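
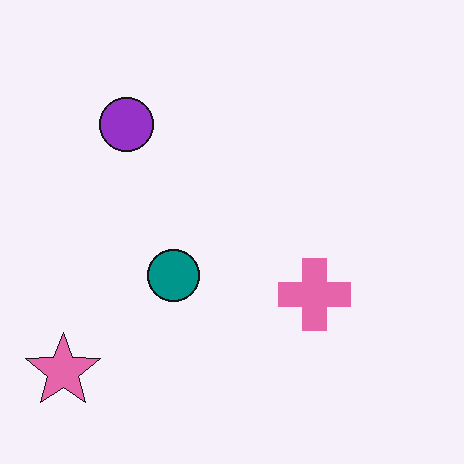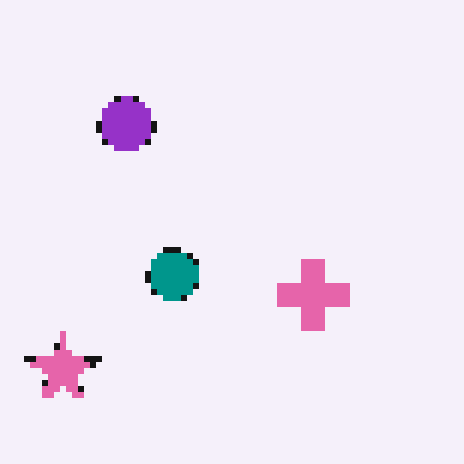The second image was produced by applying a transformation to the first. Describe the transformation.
This is the original image pixelated into visible square blocks.

Shapes are reduced to large square blocks; fine edges and outlines are lost — a downscale-then-upscale (mosaic) effect.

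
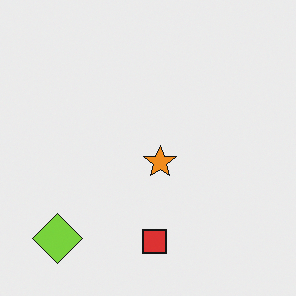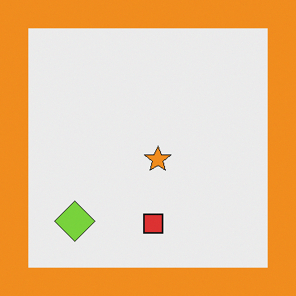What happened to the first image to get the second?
Framed with a orange border.

A solid orange frame runs around the edge of the second image, with the content slightly shrunk inside it.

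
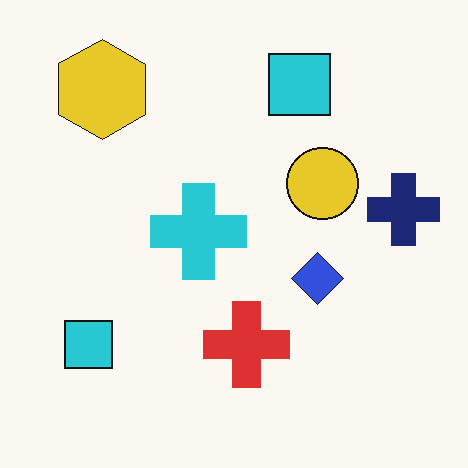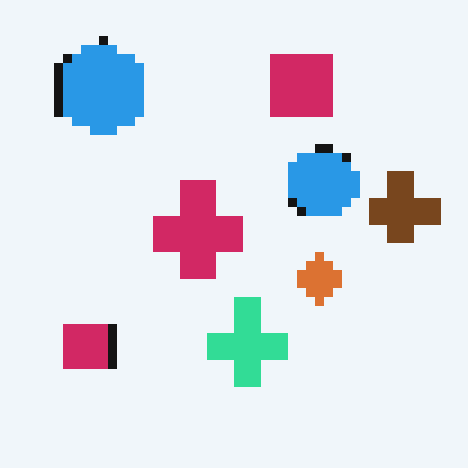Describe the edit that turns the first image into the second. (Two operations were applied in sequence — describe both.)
The transformation is: hue-shifted by a moderate amount, then coarsely pixelated.

Every shape's color has rotated by the same amount around the hue wheel — a uniform hue shift. Shapes are reduced to large square blocks; fine edges and outlines are lost — a downscale-then-upscale (mosaic) effect.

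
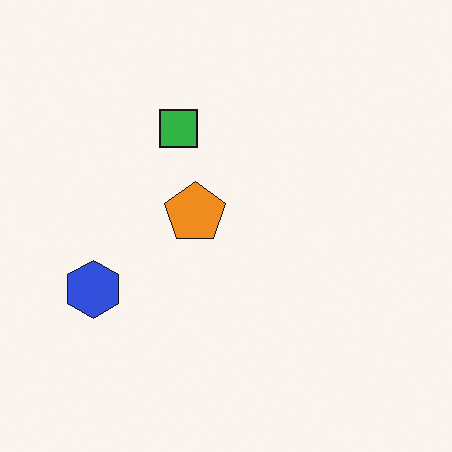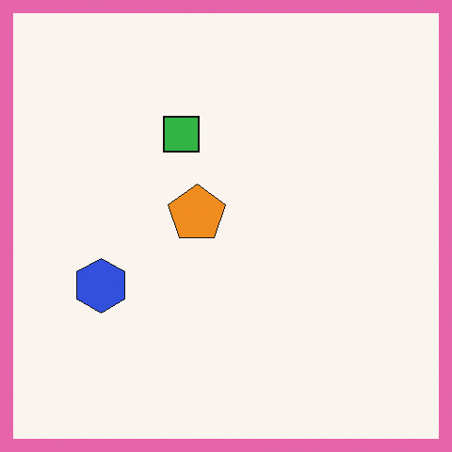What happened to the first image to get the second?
It was framed with a pink border.

A solid pink frame runs around the edge of the second image, with the content slightly shrunk inside it.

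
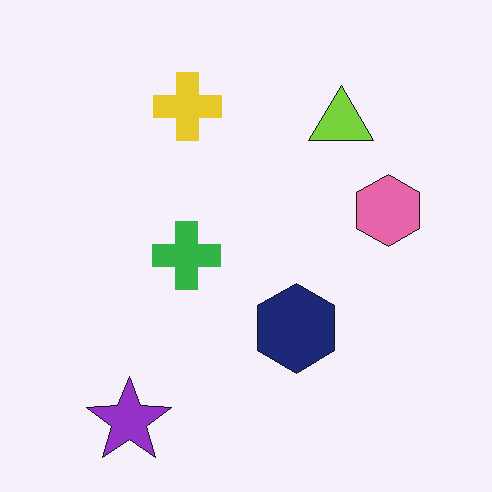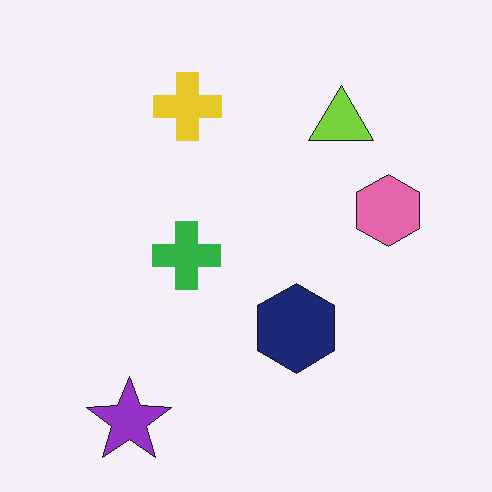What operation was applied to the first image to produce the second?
This is the original image given moderate JPEG compression.

Blocky 8×8 compression artifacts appear around shape edges and the flat background shows ringing — characteristic JPEG degradation.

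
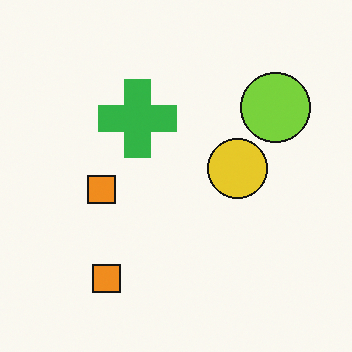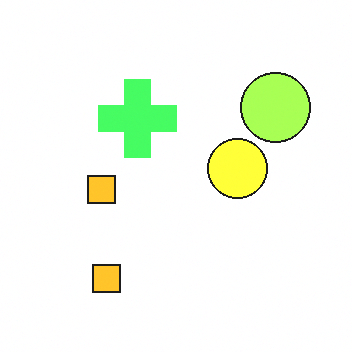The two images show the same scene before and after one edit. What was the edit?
The image was noticeably brightened.

Every pixel — background and shapes alike — is uniformly brightened.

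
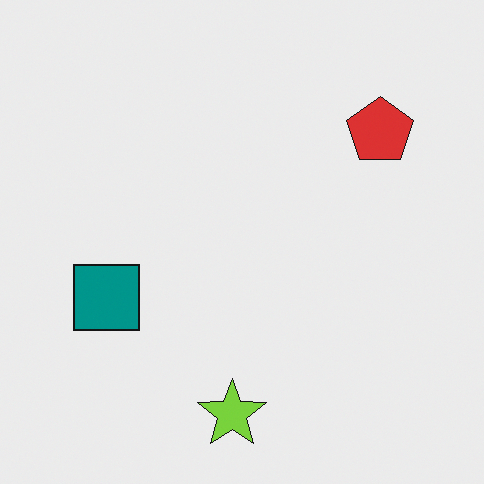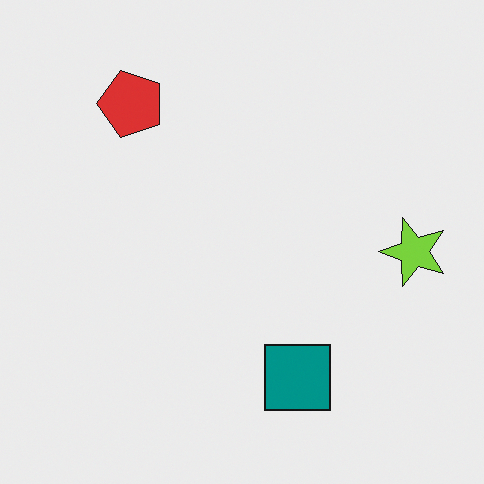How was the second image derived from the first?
The image was rotated 90° counter-clockwise.

The red pentagon sits in the top-right of the first image and the top-left of the second — consistent with a whole-image 90° counter-clockwise rotation.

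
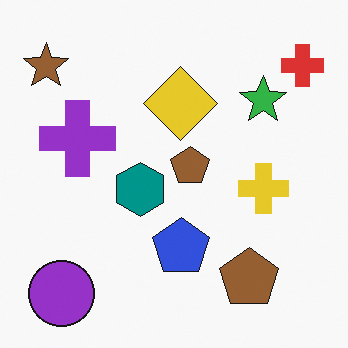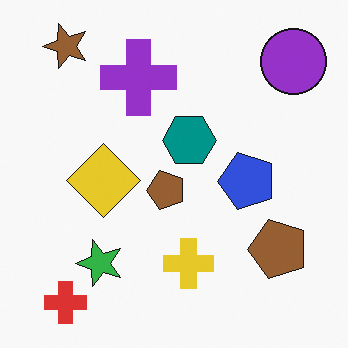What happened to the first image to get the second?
The image was transposed (reflected across the top-left ↔ bottom-right diagonal).

Shapes have swapped their row and column positions — what was in the top-right is now in the bottom-left — a diagonal reflection.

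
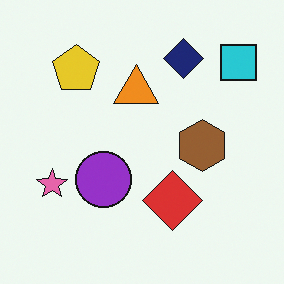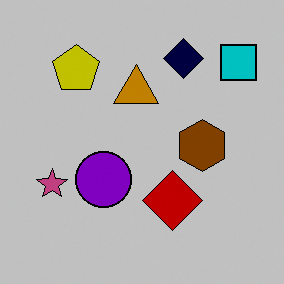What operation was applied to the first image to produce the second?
The transformation is: aggressively posterized.

Each flat color has snapped to a coarser quantized level — most visibly, the near-white background has dropped to a flat grey.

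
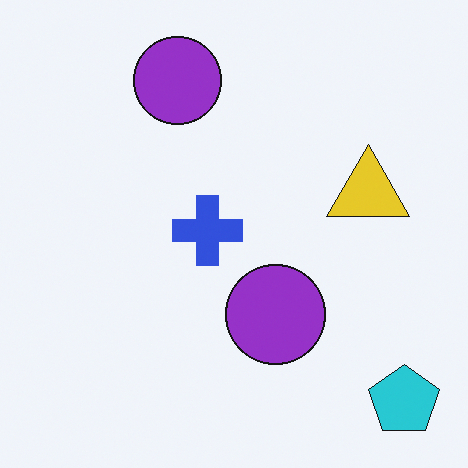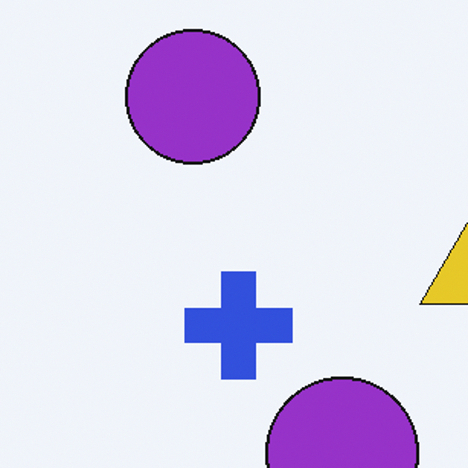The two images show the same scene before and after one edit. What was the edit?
The image was cropped slightly and scaled back up.

The visible shapes are larger and the field of view is narrower; shapes near the original edges may be partly or wholly outside the frame — a crop-and-rescale.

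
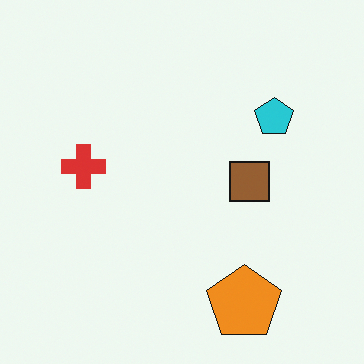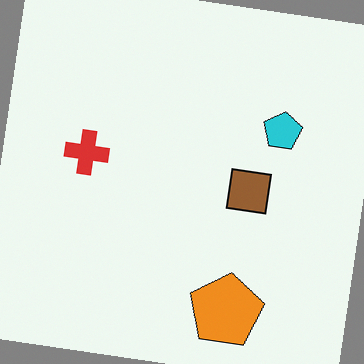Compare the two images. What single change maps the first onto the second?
Rotated clockwise by a few degrees.

Every shape is tilted by the same angle and the image corners show triangular fill wedges — a whole-image rotation by a non-right angle.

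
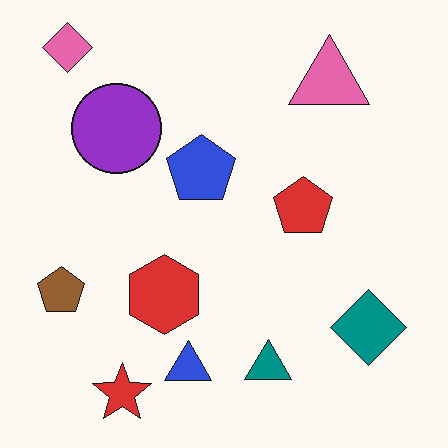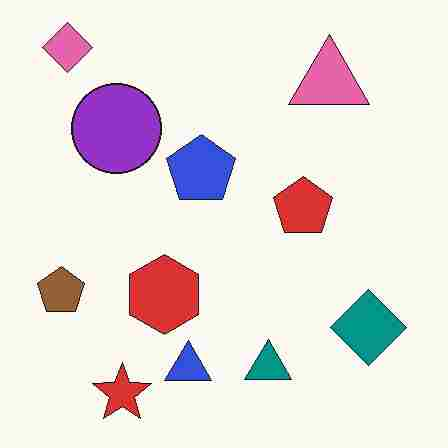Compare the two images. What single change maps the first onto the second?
This is the original image degraded with heavy JPEG compression.

Blocky 8×8 compression artifacts appear around shape edges and the flat background shows ringing — characteristic JPEG degradation.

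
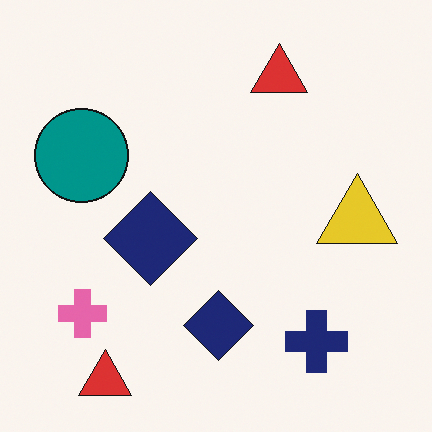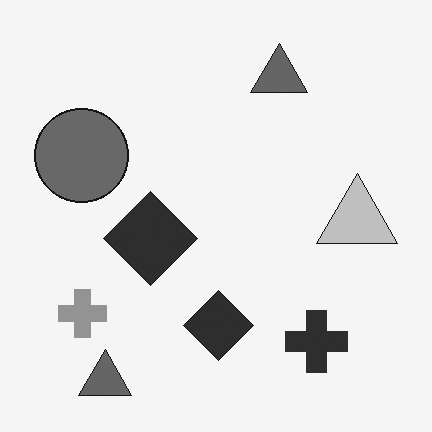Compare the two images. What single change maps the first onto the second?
It was converted to grayscale.

All color is removed — every shape is now a shade of grey.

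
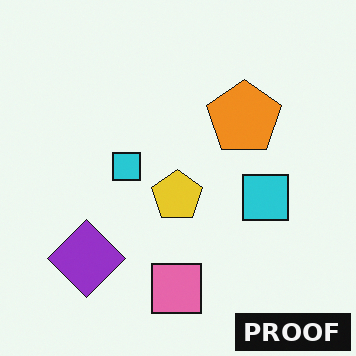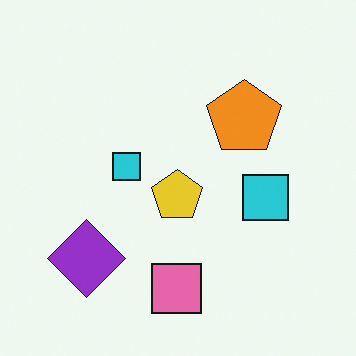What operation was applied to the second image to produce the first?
This is the original image watermarked with the text "PROOF" in the lower-right corner.

A dark label reading "PROOF" appears in the lower-right corner.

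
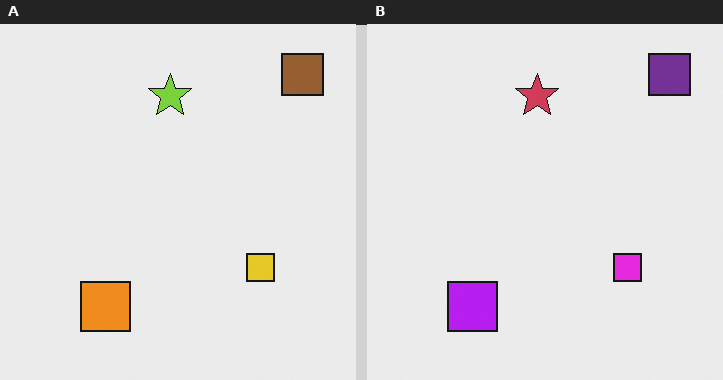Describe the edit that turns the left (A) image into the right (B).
The image was hue-shifted through roughly half the color wheel.

Every shape's color has rotated by the same amount around the hue wheel — a uniform hue shift.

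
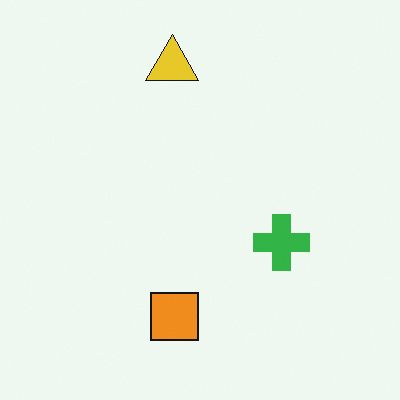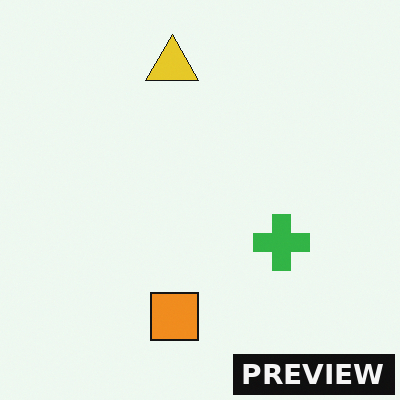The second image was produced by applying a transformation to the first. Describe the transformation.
This is the original image watermarked with the text "PREVIEW" in the lower-right corner.

A dark label reading "PREVIEW" appears in the lower-right corner.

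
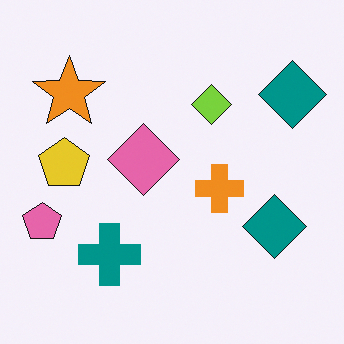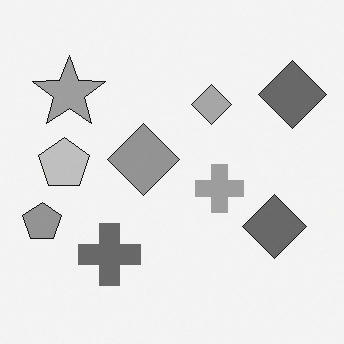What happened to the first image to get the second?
This is the original image converted to grayscale.

All color is removed — every shape is now a shade of grey.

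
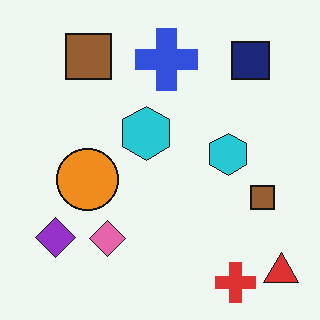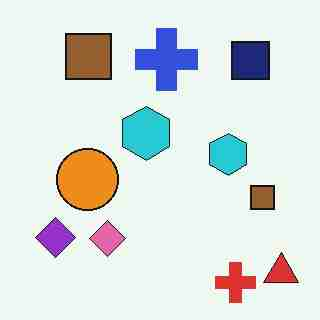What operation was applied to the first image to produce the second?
The transformation is: heavily JPEG-compressed with obvious blocking artifacts.

Blocky 8×8 compression artifacts appear around shape edges and the flat background shows ringing — characteristic JPEG degradation.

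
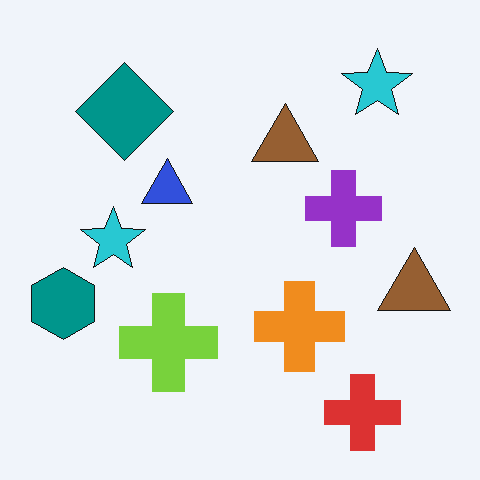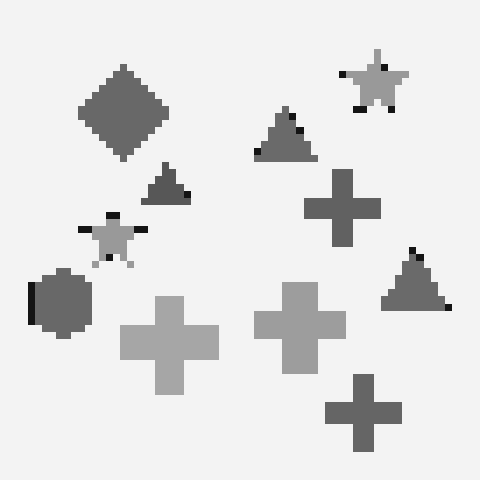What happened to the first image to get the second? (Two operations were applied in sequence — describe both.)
This is the original image converted to grayscale, then moderately pixelated.

All color is removed — every shape is now a shade of grey. Shapes are reduced to large square blocks; fine edges and outlines are lost — a downscale-then-upscale (mosaic) effect.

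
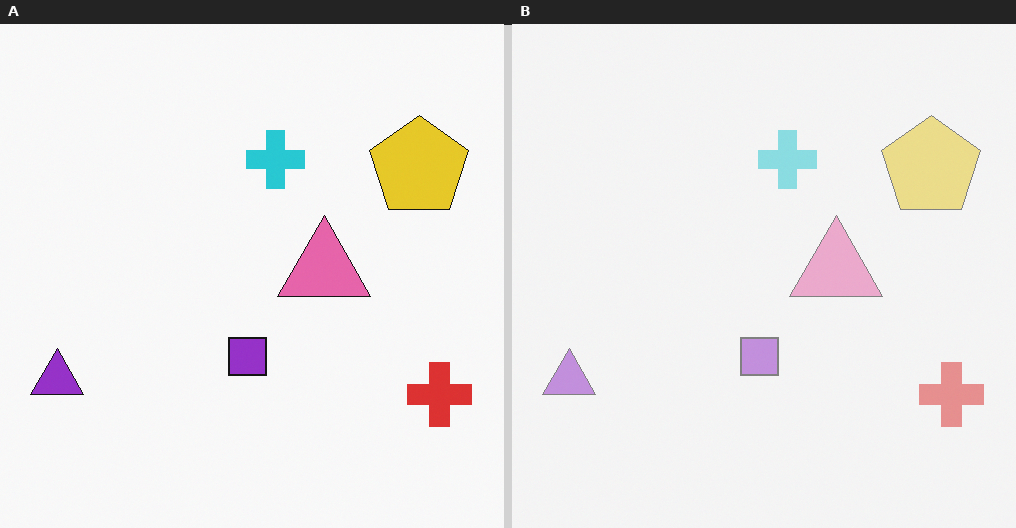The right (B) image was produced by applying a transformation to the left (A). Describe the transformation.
The image was given much lower contrast.

Tones are pushed toward mid-grey across the whole image — a global contrast change.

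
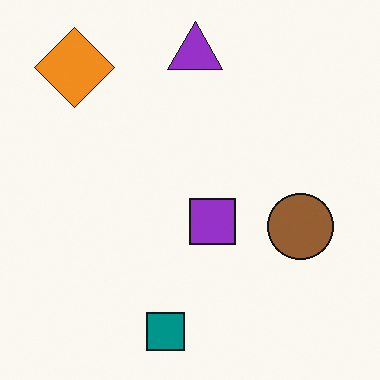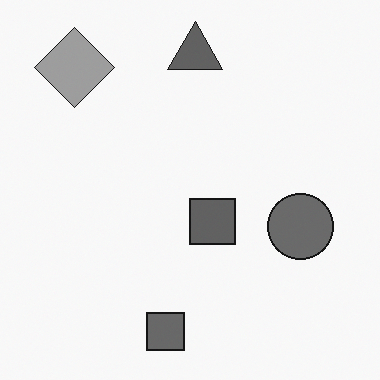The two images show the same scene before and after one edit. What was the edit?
Converted to grayscale.

All color is removed — every shape is now a shade of grey.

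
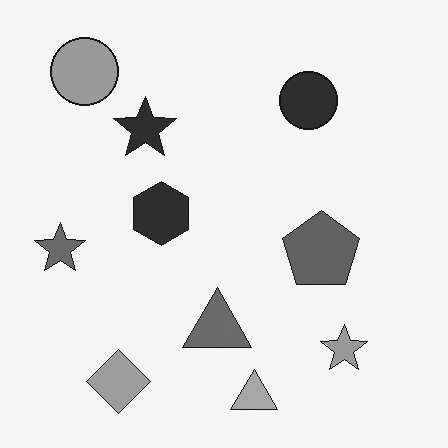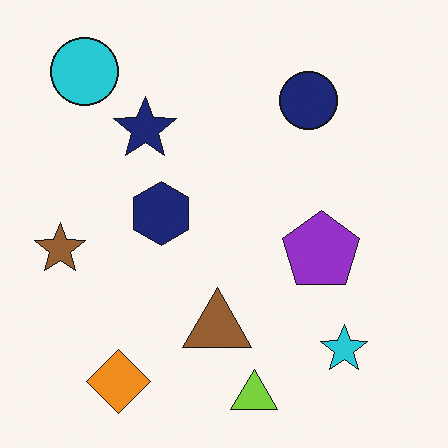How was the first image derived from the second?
It was converted to grayscale.

All color is removed — every shape is now a shade of grey.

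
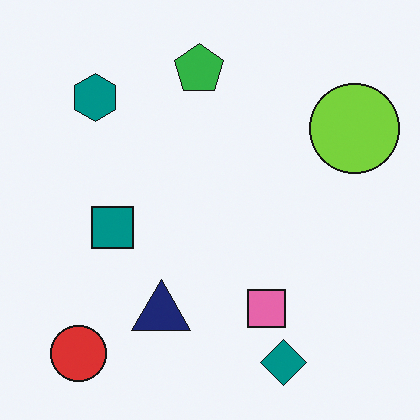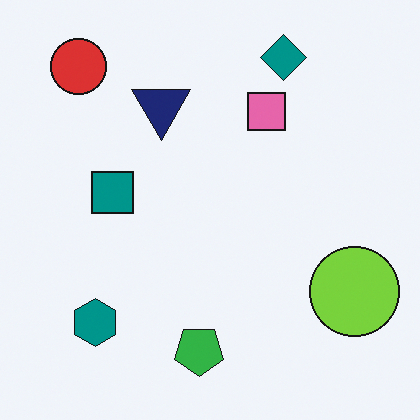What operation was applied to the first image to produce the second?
Flipped vertically (top ↔ bottom).

The teal diamond is in the bottom-right of the first image and the top-right of the second — shapes on opposite sides of the horizontal midline have swapped in a mirror flip.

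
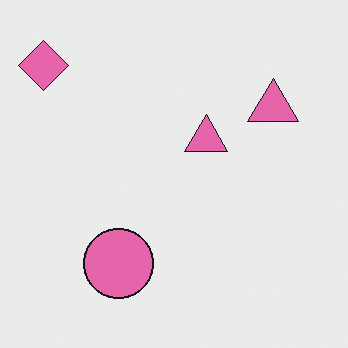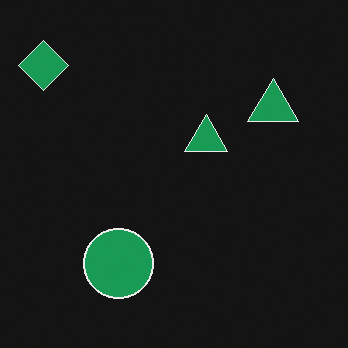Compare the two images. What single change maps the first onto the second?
Color-inverted (negative).

The light background has become dark and every shape's color is its complement — a photographic negative.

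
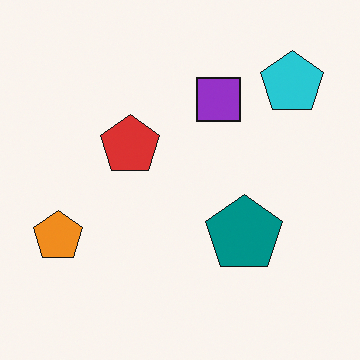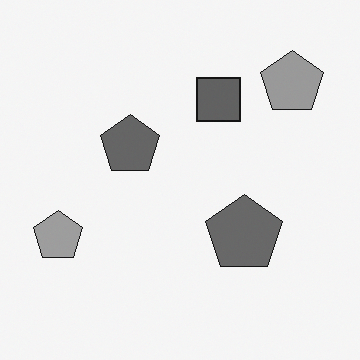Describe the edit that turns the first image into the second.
The transformation is: converted to grayscale.

All color is removed — every shape is now a shade of grey.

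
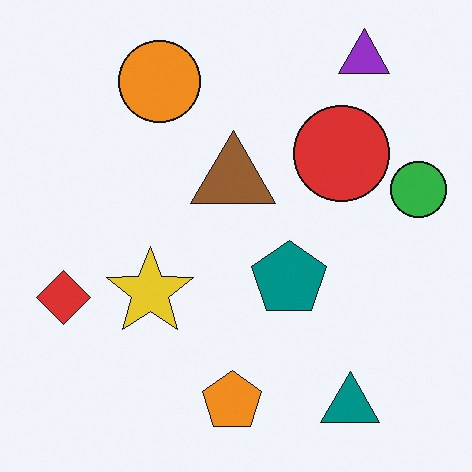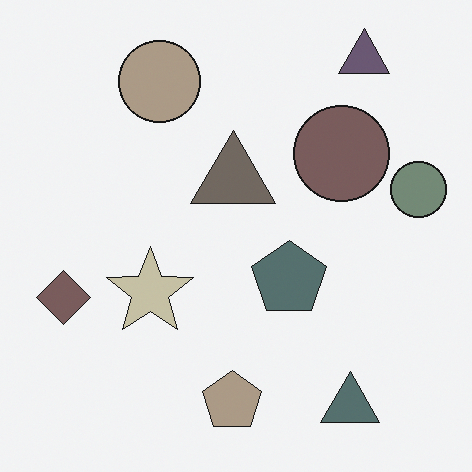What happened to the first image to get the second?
This is the original image made much more muted (saturation change).

All colors are more muted and greyish — a global saturation change.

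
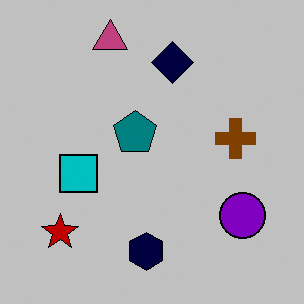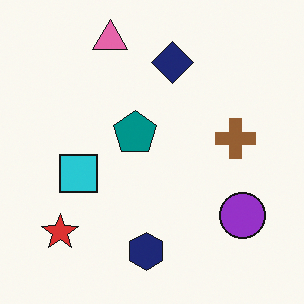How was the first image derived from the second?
It was aggressively posterized.

Each flat color has snapped to a coarser quantized level — most visibly, the near-white background has dropped to a flat grey.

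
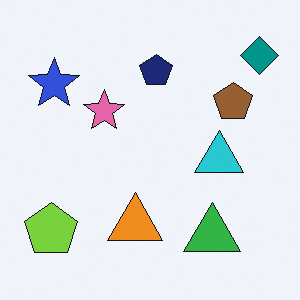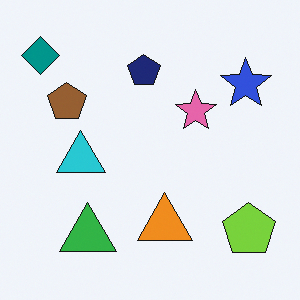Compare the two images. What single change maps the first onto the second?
The transformation is: flipped horizontally (left ↔ right).

The teal diamond is in the top-right of the first image and the top-left of the second — shapes on opposite sides of the vertical midline have swapped in a mirror flip.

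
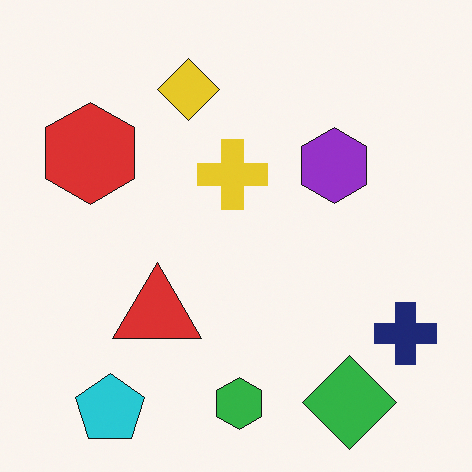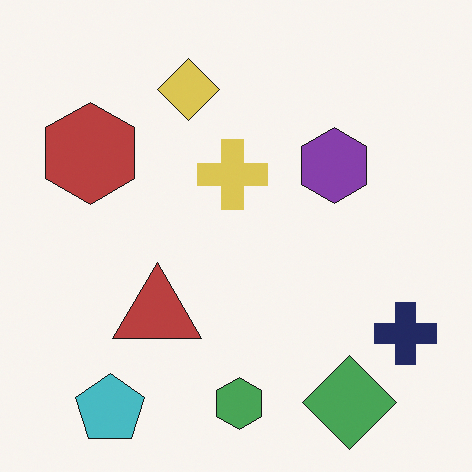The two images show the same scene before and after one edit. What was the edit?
Slightly desaturated.

All colors are more muted and greyish — a global saturation change.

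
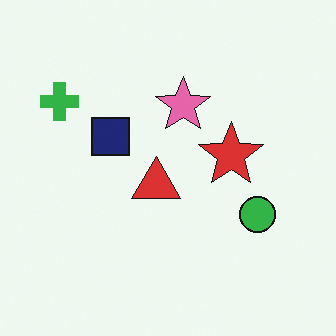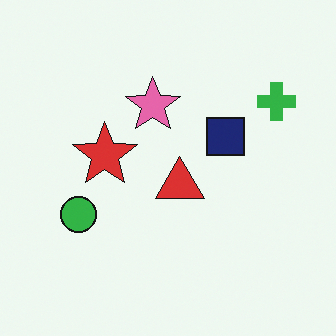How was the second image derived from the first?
Flipped horizontally (left ↔ right).

The green cross is in the top-left of the first image and the top-right of the second — shapes on opposite sides of the vertical midline have swapped in a mirror flip.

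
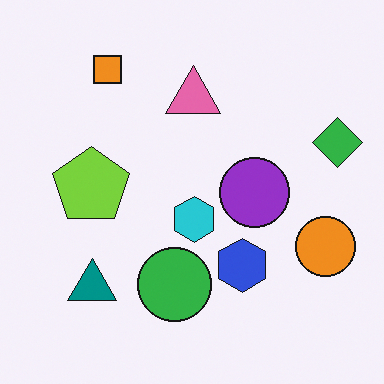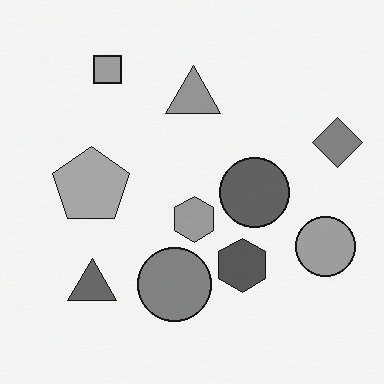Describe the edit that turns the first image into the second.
This is the original image converted to grayscale.

All color is removed — every shape is now a shade of grey.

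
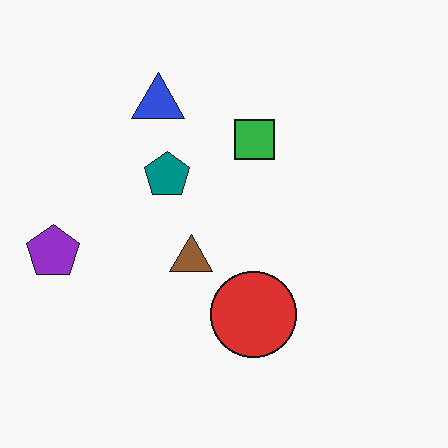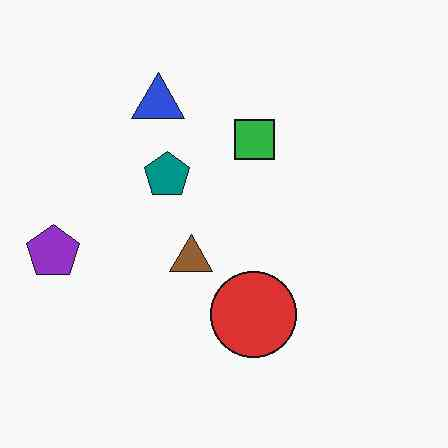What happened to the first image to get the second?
The transformation is: JPEG-compressed with visible artifacts.

Blocky 8×8 compression artifacts appear around shape edges and the flat background shows ringing — characteristic JPEG degradation.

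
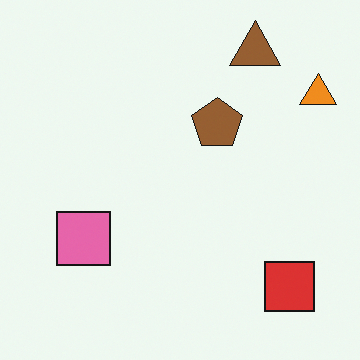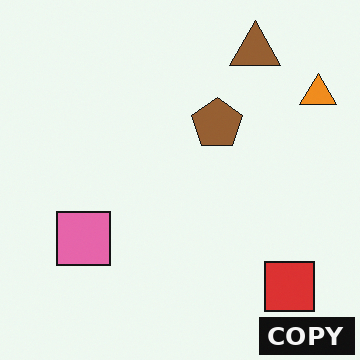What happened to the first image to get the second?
This is the original image watermarked with the text "COPY" in the lower-right corner.

A dark label reading "COPY" appears in the lower-right corner.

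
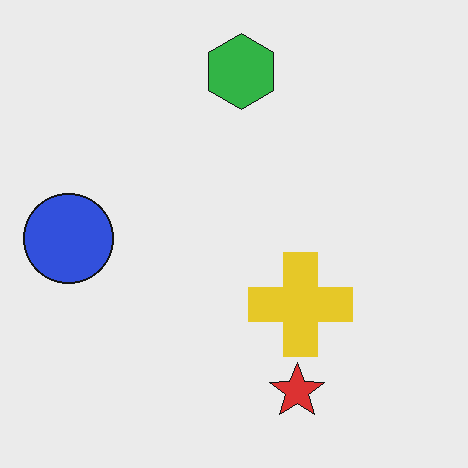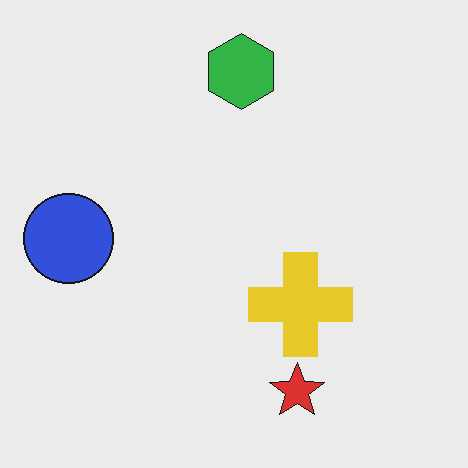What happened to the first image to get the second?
This is the original image given moderate JPEG compression.

Blocky 8×8 compression artifacts appear around shape edges and the flat background shows ringing — characteristic JPEG degradation.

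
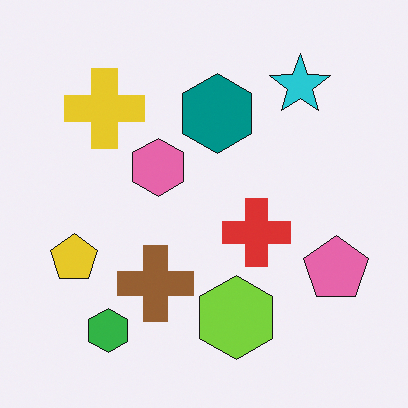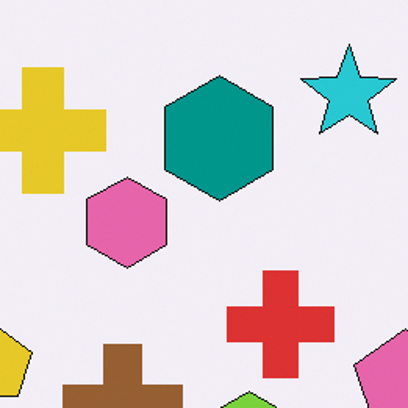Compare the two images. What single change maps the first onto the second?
The second image is the first cropped slightly and scaled back up.

The visible shapes are larger and the field of view is narrower; shapes near the original edges may be partly or wholly outside the frame — a crop-and-rescale.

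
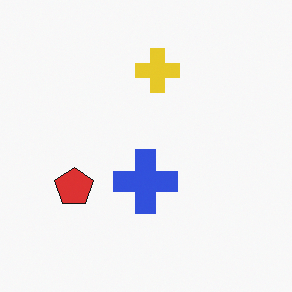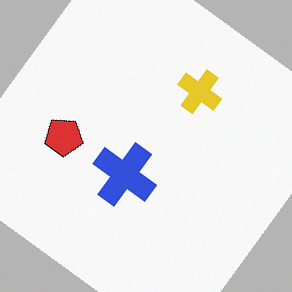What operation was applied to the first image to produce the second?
The image was rotated clockwise by a large amount — several tens of degrees.

Every shape is tilted by the same angle and the image corners show triangular fill wedges — a whole-image rotation by a non-right angle.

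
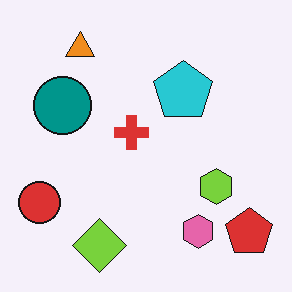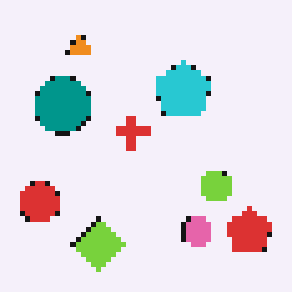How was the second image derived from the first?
The second image is the first mildly pixelated.

Shapes are reduced to large square blocks; fine edges and outlines are lost — a downscale-then-upscale (mosaic) effect.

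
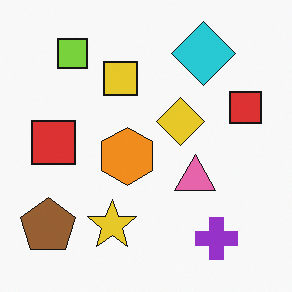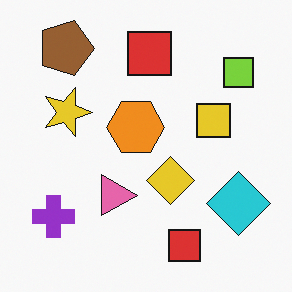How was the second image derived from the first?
It was rotated 90° clockwise.

The brown pentagon sits in the bottom-left of the first image and the top-left of the second — consistent with a whole-image 90° clockwise rotation.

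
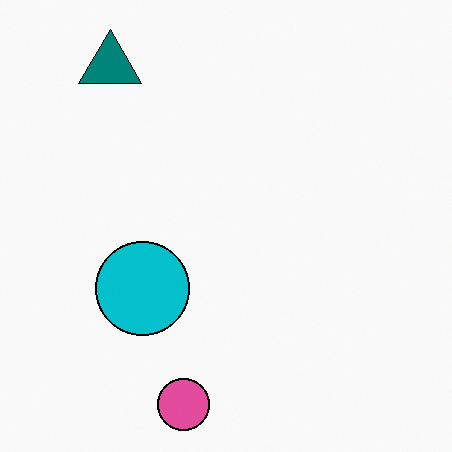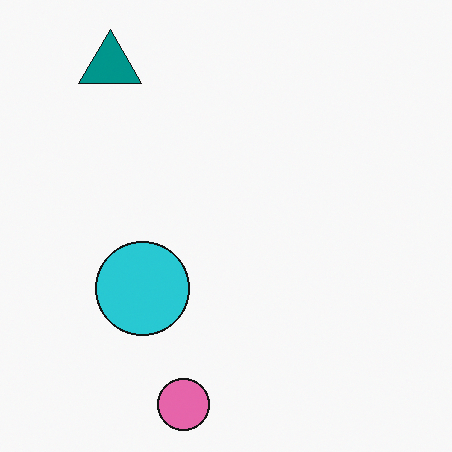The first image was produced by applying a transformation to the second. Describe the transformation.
This is the original image given slightly increased contrast.

Tones are pushed away from mid-grey across the whole image — a global contrast change.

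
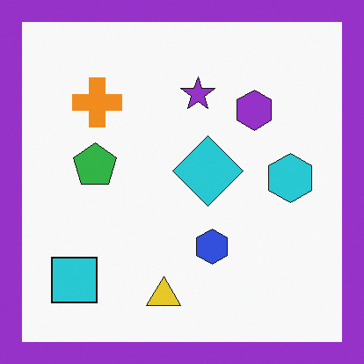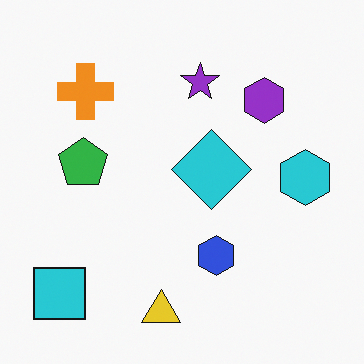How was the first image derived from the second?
The transformation is: framed with a purple border.

A solid purple frame runs around the edge of the first image, with the content slightly shrunk inside it.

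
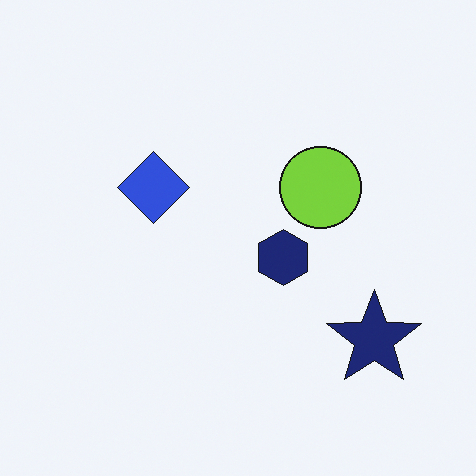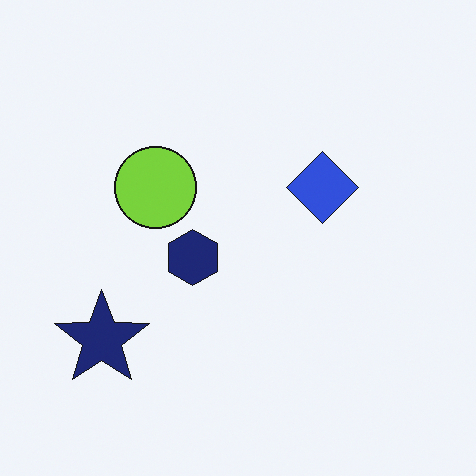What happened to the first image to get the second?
This is the original image flipped horizontally (left ↔ right).

The navy star is in the bottom-right of the first image and the bottom-left of the second — shapes on opposite sides of the vertical midline have swapped in a mirror flip.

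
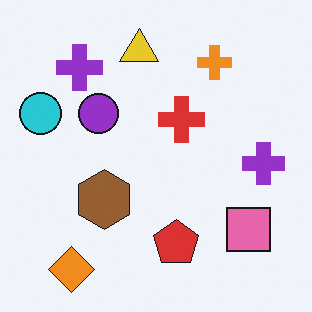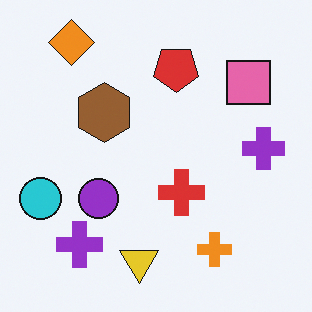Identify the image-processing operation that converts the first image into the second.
It was flipped vertically (top ↔ bottom).

The orange diamond is in the bottom-left of the first image and the top-left of the second — shapes on opposite sides of the horizontal midline have swapped in a mirror flip.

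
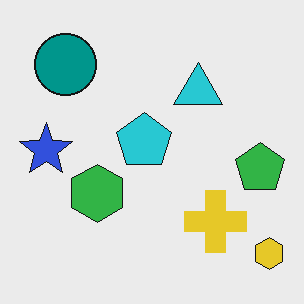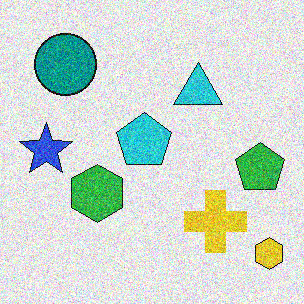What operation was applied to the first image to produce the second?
It was degraded with strong gaussian noise.

Random speckle covers the whole image, including the flat background.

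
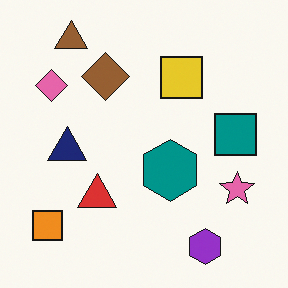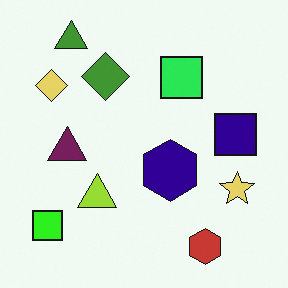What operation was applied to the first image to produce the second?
The second image is the first hue-shifted through roughly a third of the color wheel.

Every shape's color has rotated by the same amount around the hue wheel — a uniform hue shift.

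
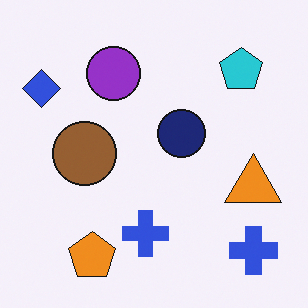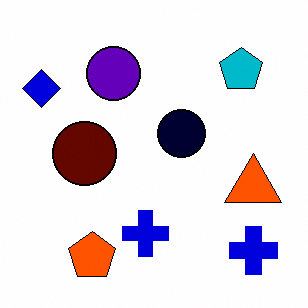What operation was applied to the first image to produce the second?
It was boosted in contrast.

Tones are pushed away from mid-grey across the whole image — a global contrast change.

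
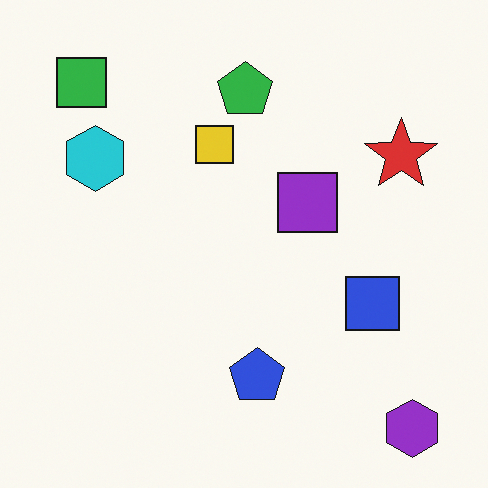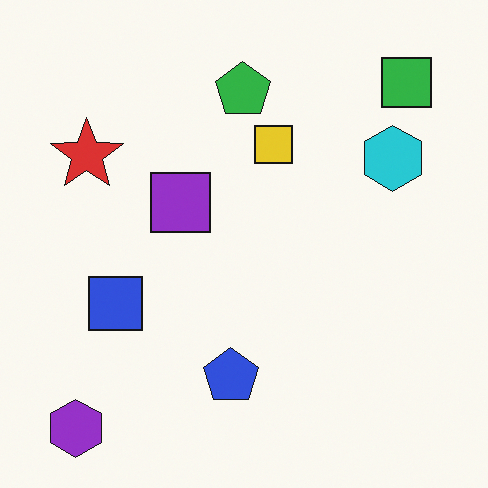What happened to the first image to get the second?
The image was flipped horizontally (left ↔ right).

The purple hexagon is in the bottom-right of the first image and the bottom-left of the second — shapes on opposite sides of the vertical midline have swapped in a mirror flip.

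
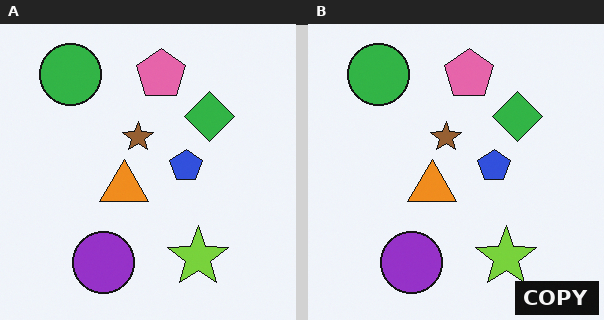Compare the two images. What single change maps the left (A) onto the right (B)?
The right (B) image is the left (A) watermarked with the text "COPY" in the lower-right corner.

A dark label reading "COPY" appears in the lower-right corner.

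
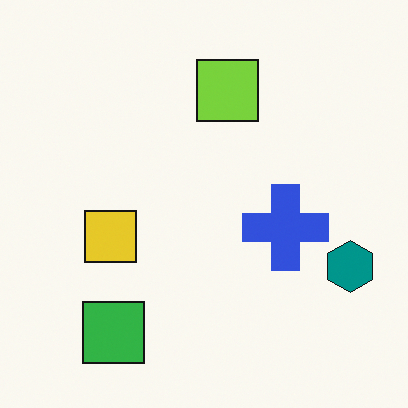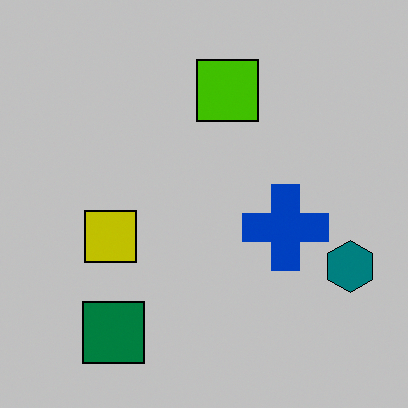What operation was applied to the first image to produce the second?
The transformation is: heavily posterized to just a handful of flat colors.

Each flat color has snapped to a coarser quantized level — most visibly, the near-white background has dropped to a flat grey.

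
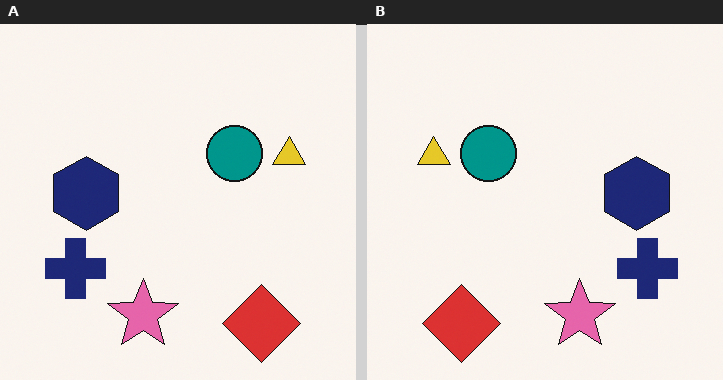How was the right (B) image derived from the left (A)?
The transformation is: flipped horizontally (left ↔ right).

The yellow triangle is in the right of the left (A) image and the left of the right (B) — shapes on opposite sides of the vertical midline have swapped in a mirror flip.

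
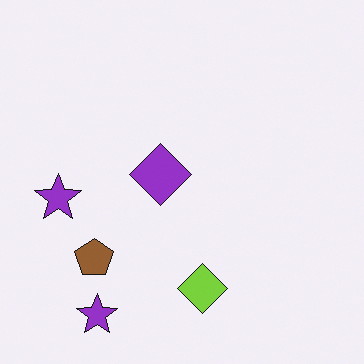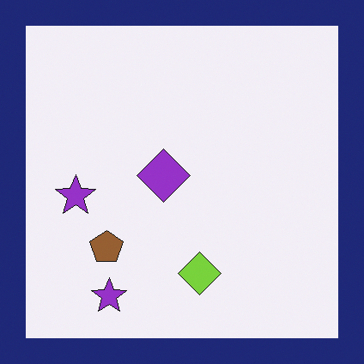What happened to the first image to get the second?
It was framed with a navy border.

A solid navy frame runs around the edge of the second image, with the content slightly shrunk inside it.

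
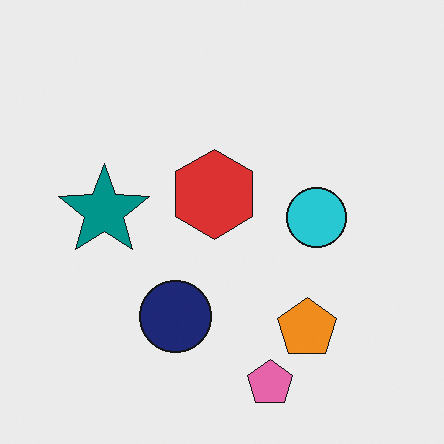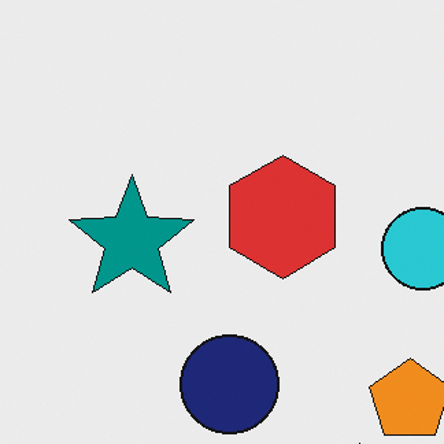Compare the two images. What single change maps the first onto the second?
The second image is the first cropped slightly and scaled back up.

The visible shapes are larger and the field of view is narrower; shapes near the original edges may be partly or wholly outside the frame — a crop-and-rescale.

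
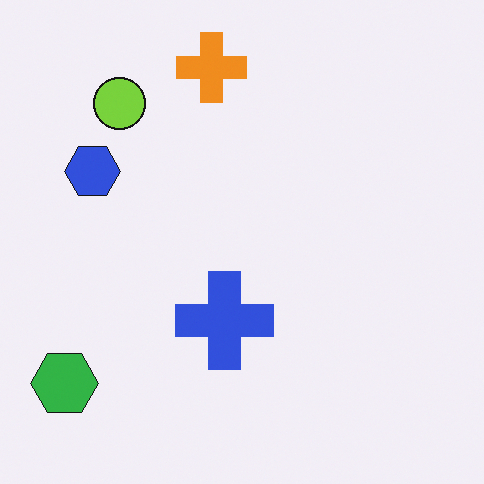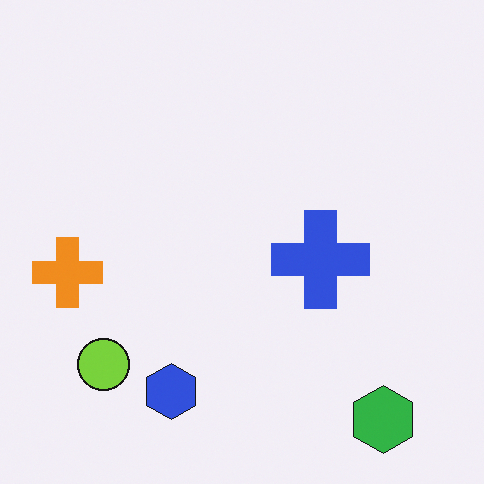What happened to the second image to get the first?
It was rotated 90° clockwise.

The green hexagon sits in the bottom-right of the second image and the bottom-left of the first — consistent with a whole-image 90° clockwise rotation.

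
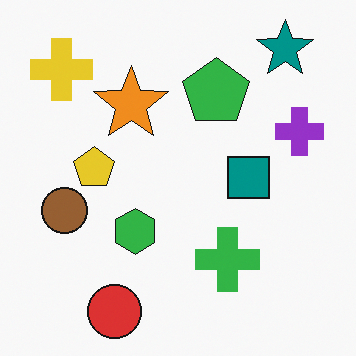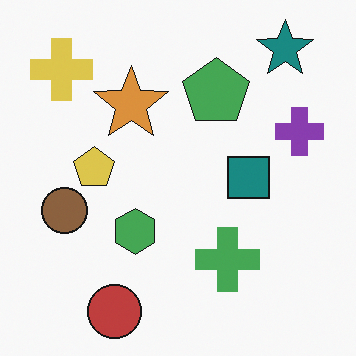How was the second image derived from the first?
The transformation is: slightly desaturated.

All colors are more muted and greyish — a global saturation change.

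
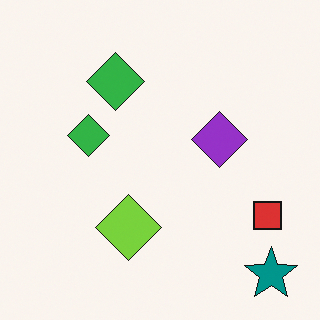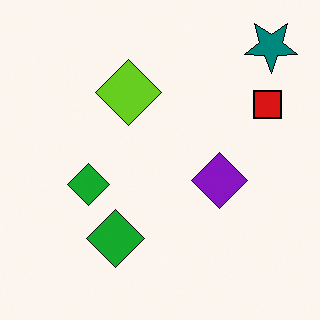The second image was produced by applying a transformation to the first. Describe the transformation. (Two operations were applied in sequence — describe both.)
It was given slightly increased contrast, then flipped vertically (top ↔ bottom).

Tones are pushed away from mid-grey across the whole image — a global contrast change. The teal star is in the bottom-right of the first image and the top-right of the second — shapes on opposite sides of the horizontal midline have swapped in a mirror flip.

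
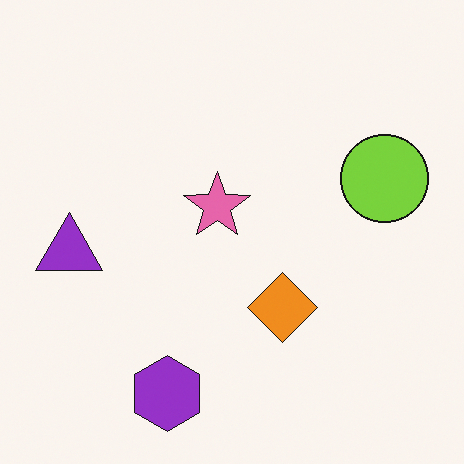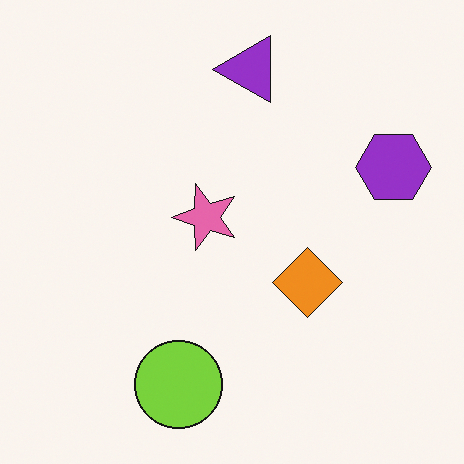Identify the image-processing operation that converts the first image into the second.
The image was transposed (reflected across the top-left ↔ bottom-right diagonal).

Shapes have swapped their row and column positions — what was in the top-right is now in the bottom-left — a diagonal reflection.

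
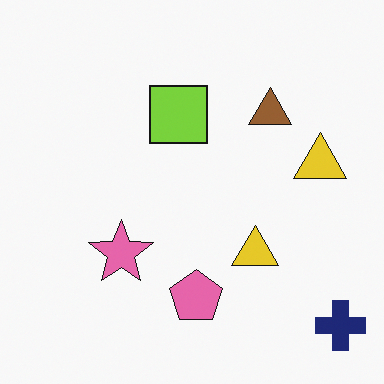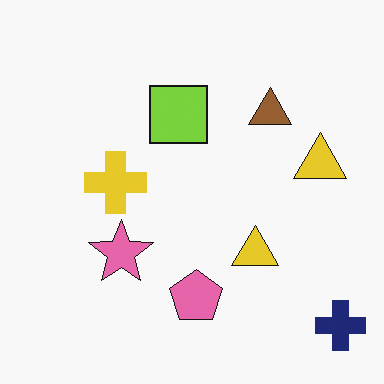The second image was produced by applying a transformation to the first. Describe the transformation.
The image was overlaid with an additional yellow cross.

A yellow cross appears in the second image that is absent from the first.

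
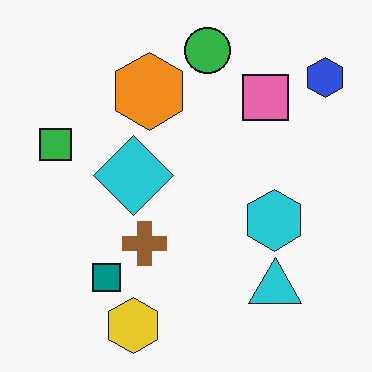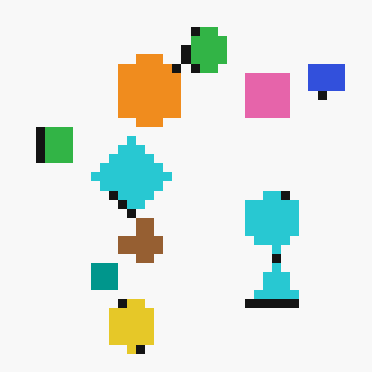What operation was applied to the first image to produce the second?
The second image is the first heavily pixelated into large blocks.

Shapes are reduced to large square blocks; fine edges and outlines are lost — a downscale-then-upscale (mosaic) effect.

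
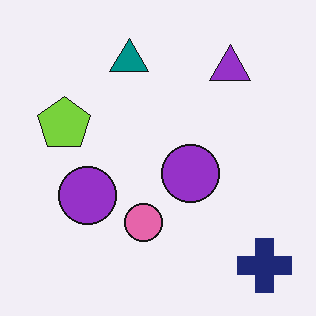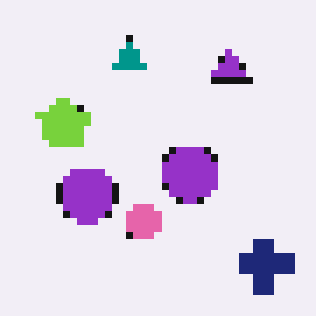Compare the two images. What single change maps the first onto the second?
The transformation is: pixelated into visible square blocks.

Shapes are reduced to large square blocks; fine edges and outlines are lost — a downscale-then-upscale (mosaic) effect.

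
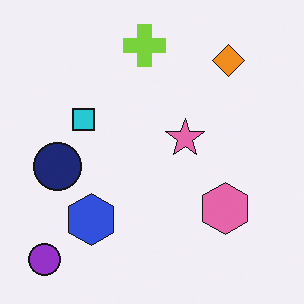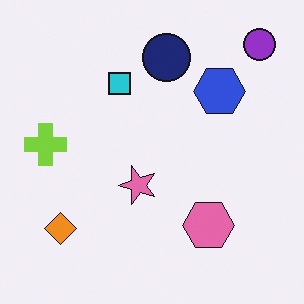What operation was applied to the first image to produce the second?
Transposed (reflected across the top-left ↔ bottom-right diagonal).

Shapes have swapped their row and column positions — what was in the top-right is now in the bottom-left — a diagonal reflection.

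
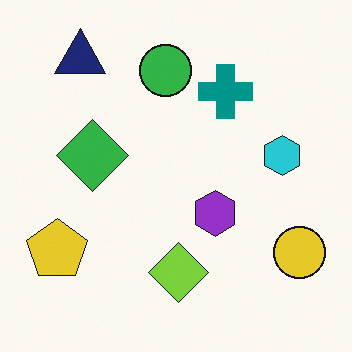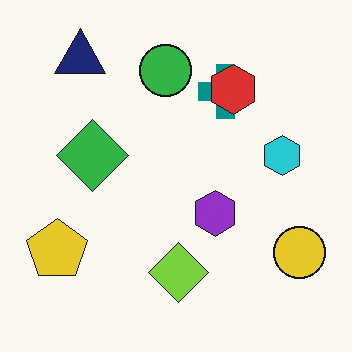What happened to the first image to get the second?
This is the original image overlaid with an additional red hexagon.

A red hexagon appears in the second image that is absent from the first.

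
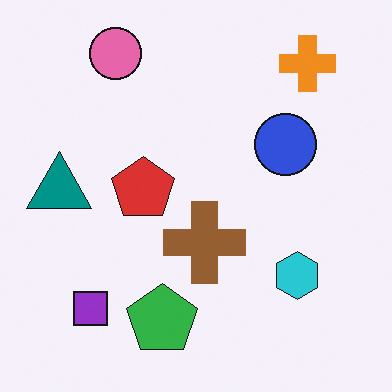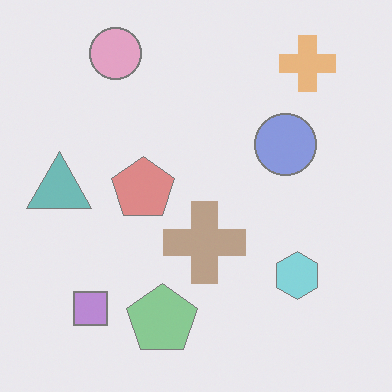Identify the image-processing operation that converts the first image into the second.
It was washed out (contrast reduced).

Tones are pushed toward mid-grey across the whole image — a global contrast change.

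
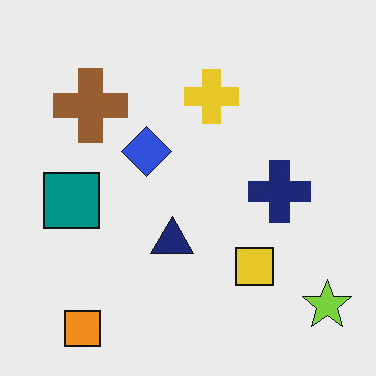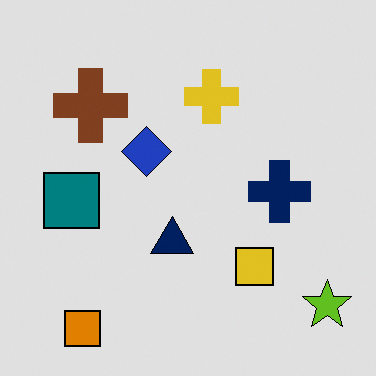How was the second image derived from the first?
This is the original image posterized to a reduced palette.

Each flat color has snapped to a coarser quantized level — most visibly, the near-white background has dropped to a flat grey.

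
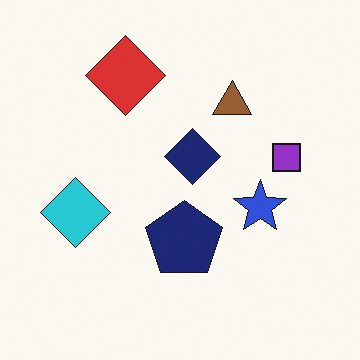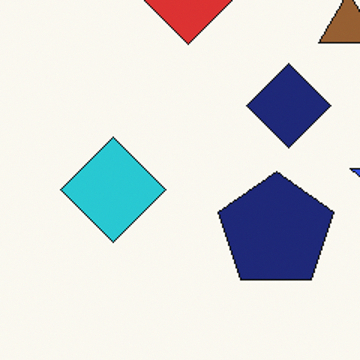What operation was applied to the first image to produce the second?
Cropped slightly and scaled back up.

The visible shapes are larger and the field of view is narrower; shapes near the original edges may be partly or wholly outside the frame — a crop-and-rescale.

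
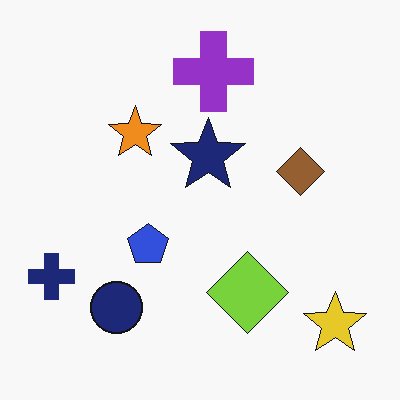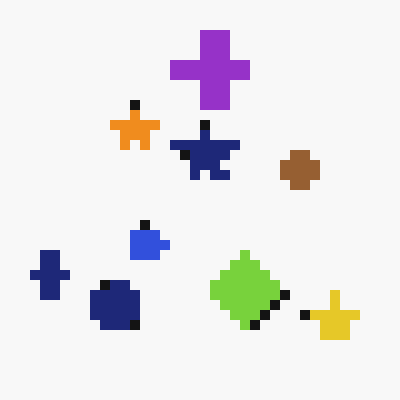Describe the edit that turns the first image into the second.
Coarsely pixelated.

Shapes are reduced to large square blocks; fine edges and outlines are lost — a downscale-then-upscale (mosaic) effect.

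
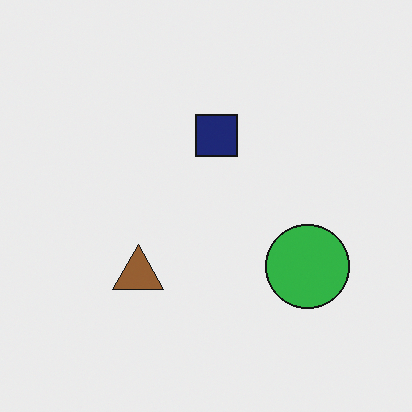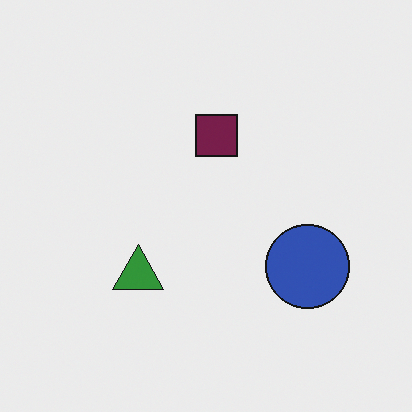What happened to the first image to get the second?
The transformation is: hue-shifted by a moderate amount.

Every shape's color has rotated by the same amount around the hue wheel — a uniform hue shift.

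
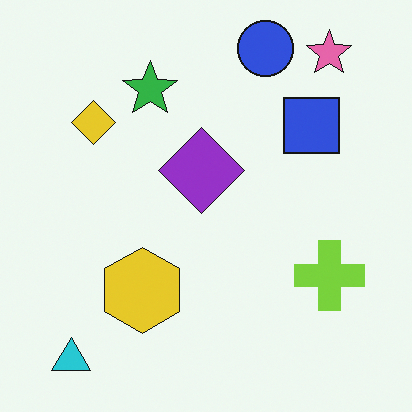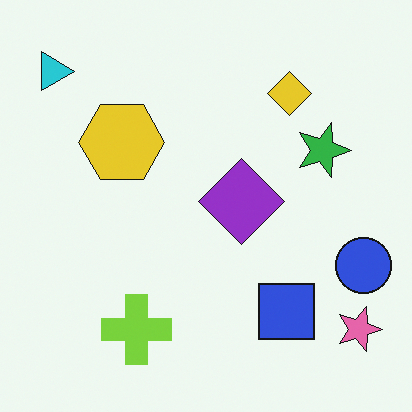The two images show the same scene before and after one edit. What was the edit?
The second image is the first rotated 90° clockwise.

The cyan triangle sits in the bottom-left of the first image and the top-left of the second — consistent with a whole-image 90° clockwise rotation.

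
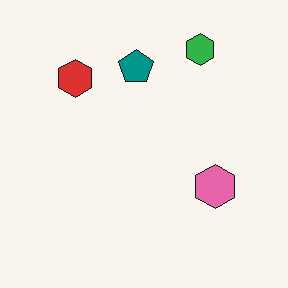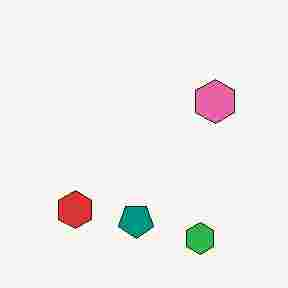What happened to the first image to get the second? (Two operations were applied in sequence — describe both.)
The image was flipped vertically (top ↔ bottom), then heavily JPEG-compressed with obvious blocking artifacts.

The green hexagon is in the top-right of the first image and the bottom-right of the second — shapes on opposite sides of the horizontal midline have swapped in a mirror flip. Blocky 8×8 compression artifacts appear around shape edges and the flat background shows ringing — characteristic JPEG degradation.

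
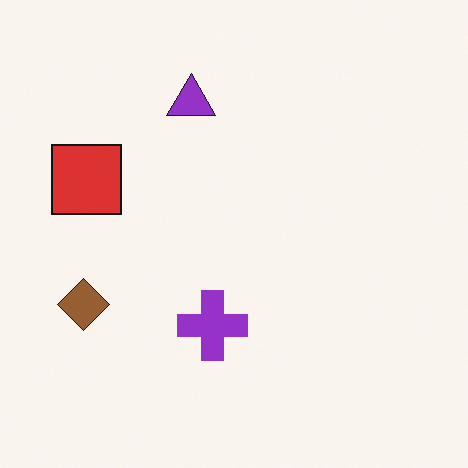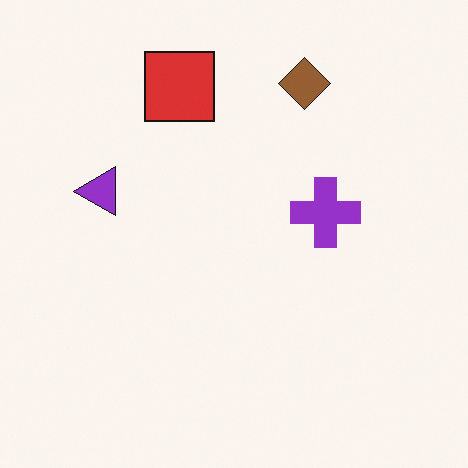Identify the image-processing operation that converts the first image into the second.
The transformation is: transposed (reflected across the top-left ↔ bottom-right diagonal).

Shapes have swapped their row and column positions — what was in the top-right is now in the bottom-left — a diagonal reflection.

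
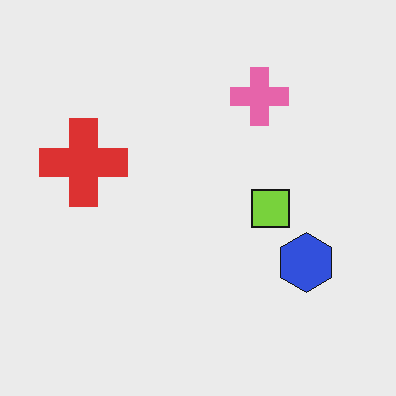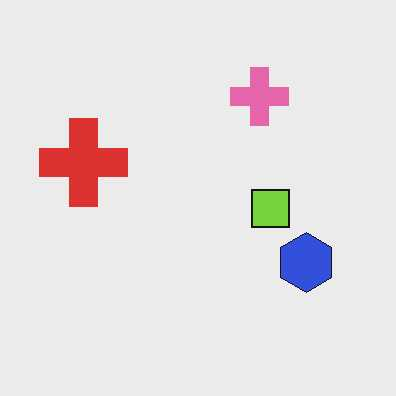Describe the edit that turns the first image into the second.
Given moderate JPEG compression.

Blocky 8×8 compression artifacts appear around shape edges and the flat background shows ringing — characteristic JPEG degradation.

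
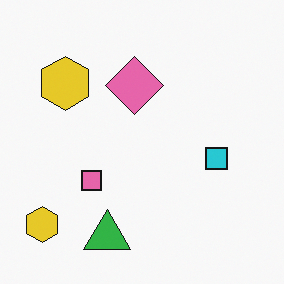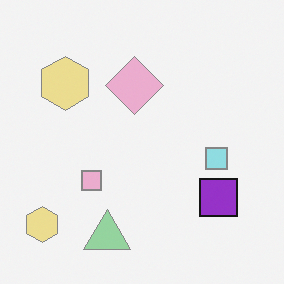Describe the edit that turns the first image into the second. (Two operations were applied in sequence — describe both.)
Given much lower contrast, then overlaid with an additional purple square.

Tones are pushed toward mid-grey across the whole image — a global contrast change. A purple square appears in the second image that is absent from the first.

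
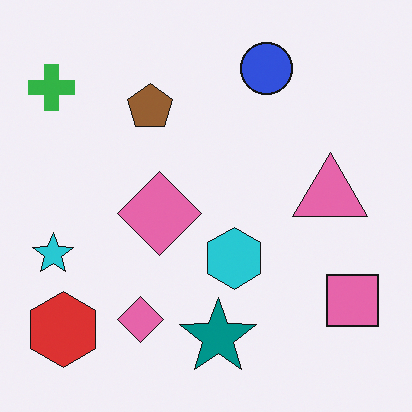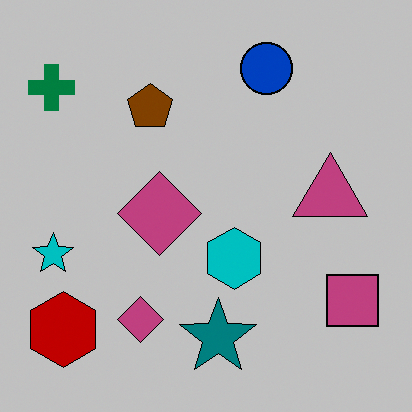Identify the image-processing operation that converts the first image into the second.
Heavily posterized to just a handful of flat colors.

Each flat color has snapped to a coarser quantized level — most visibly, the near-white background has dropped to a flat grey.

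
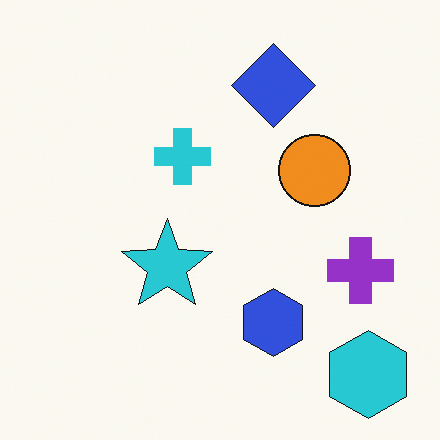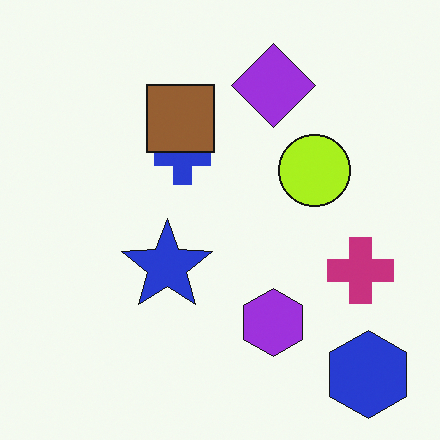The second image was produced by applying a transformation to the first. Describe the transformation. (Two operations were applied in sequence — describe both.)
It was hue-shifted slightly, then overlaid with an additional brown square.

Every shape's color has rotated by the same amount around the hue wheel — a uniform hue shift. A brown square appears in the second image that is absent from the first.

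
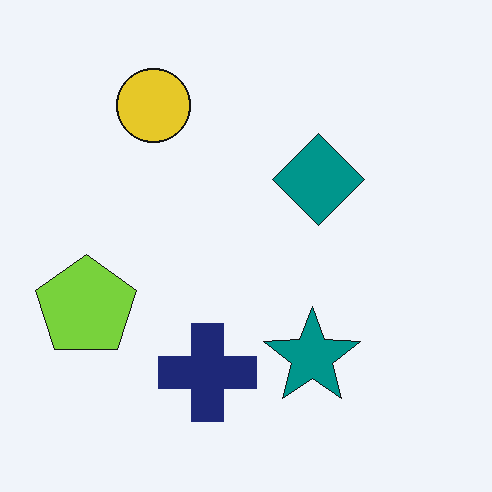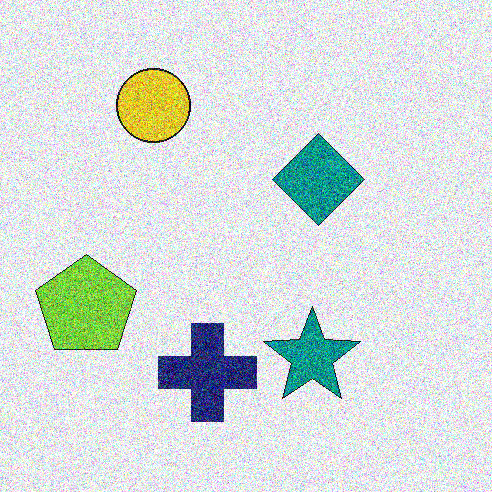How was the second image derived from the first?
The image was degraded with heavy additive noise.

Random speckle covers the whole image, including the flat background.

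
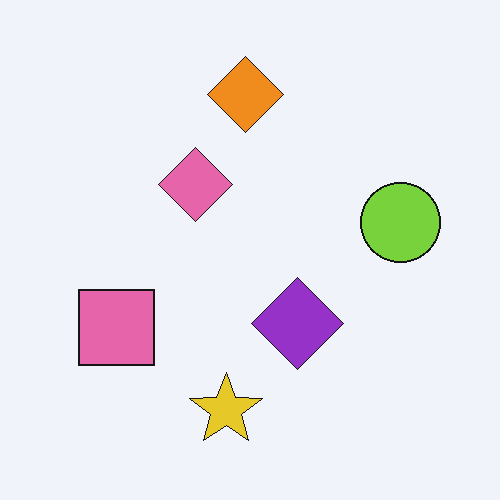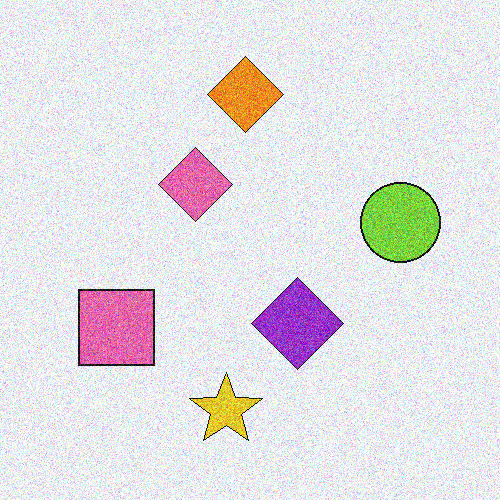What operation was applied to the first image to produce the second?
This is the original image degraded with strong gaussian noise.

Random speckle covers the whole image, including the flat background.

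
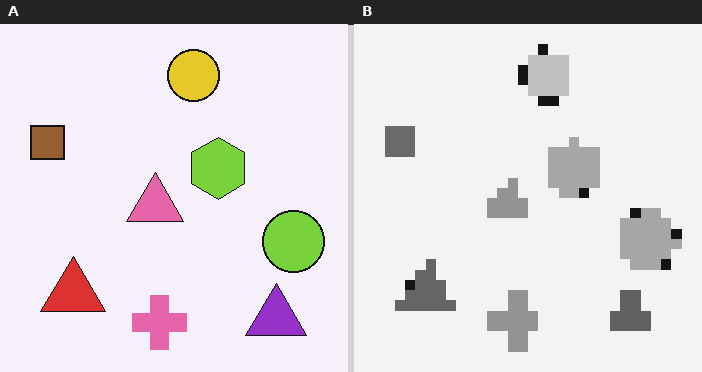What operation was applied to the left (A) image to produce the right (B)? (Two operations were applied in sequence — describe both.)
Heavily pixelated into large blocks, then converted to grayscale.

Shapes are reduced to large square blocks; fine edges and outlines are lost — a downscale-then-upscale (mosaic) effect. All color is removed — every shape is now a shade of grey.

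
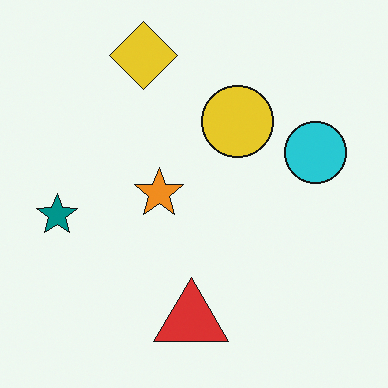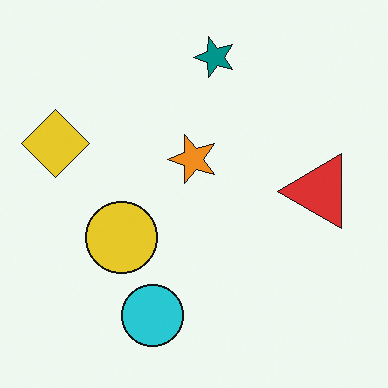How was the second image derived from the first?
The second image is the first transposed (reflected across the top-left ↔ bottom-right diagonal).

Shapes have swapped their row and column positions — what was in the top-right is now in the bottom-left — a diagonal reflection.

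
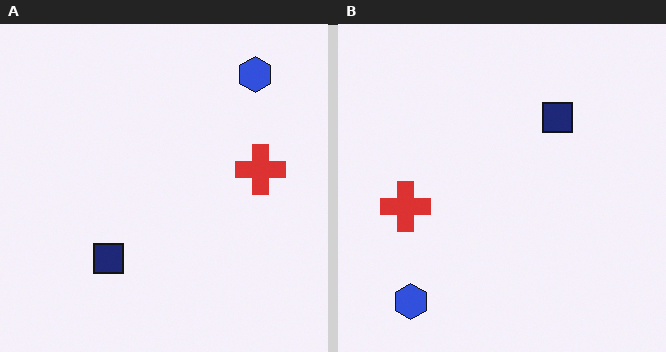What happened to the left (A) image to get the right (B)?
The transformation is: rotated 180°.

The blue hexagon sits in the top-right of the left (A) image and the bottom-left of the right (B) — consistent with a whole-image 180° rotation.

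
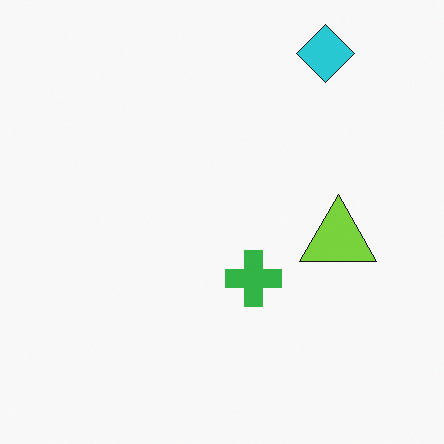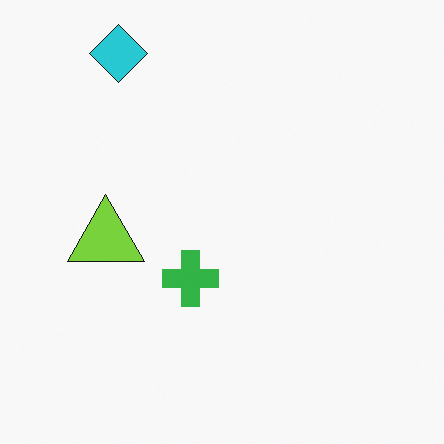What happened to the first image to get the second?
The image was flipped horizontally (left ↔ right).

The lime triangle is in the right of the first image and the left of the second — shapes on opposite sides of the vertical midline have swapped in a mirror flip.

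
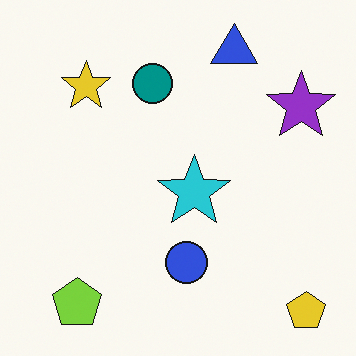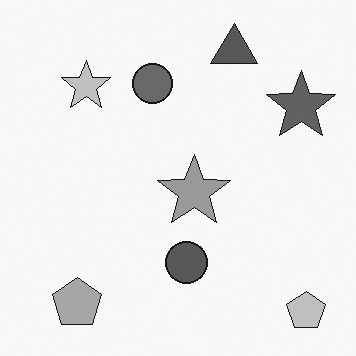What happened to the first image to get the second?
Converted to grayscale.

All color is removed — every shape is now a shade of grey.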